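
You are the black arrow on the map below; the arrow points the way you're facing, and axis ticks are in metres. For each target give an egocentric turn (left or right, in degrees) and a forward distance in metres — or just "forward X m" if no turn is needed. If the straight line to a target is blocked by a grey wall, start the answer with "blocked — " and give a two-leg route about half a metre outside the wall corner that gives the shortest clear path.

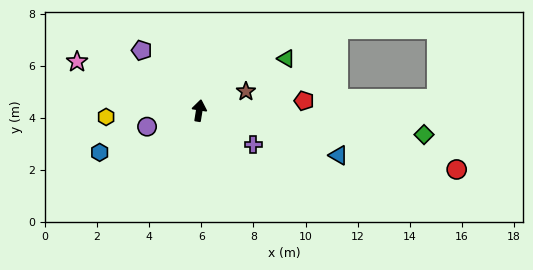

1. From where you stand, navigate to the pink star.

turn left 77°, forward 5.0 m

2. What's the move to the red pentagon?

turn right 76°, forward 4.0 m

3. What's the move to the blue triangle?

turn right 99°, forward 5.6 m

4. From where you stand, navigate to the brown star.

turn right 59°, forward 1.9 m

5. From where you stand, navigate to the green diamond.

turn right 87°, forward 8.7 m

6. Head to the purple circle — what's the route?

turn left 116°, forward 2.1 m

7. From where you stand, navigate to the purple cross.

turn right 113°, forward 2.5 m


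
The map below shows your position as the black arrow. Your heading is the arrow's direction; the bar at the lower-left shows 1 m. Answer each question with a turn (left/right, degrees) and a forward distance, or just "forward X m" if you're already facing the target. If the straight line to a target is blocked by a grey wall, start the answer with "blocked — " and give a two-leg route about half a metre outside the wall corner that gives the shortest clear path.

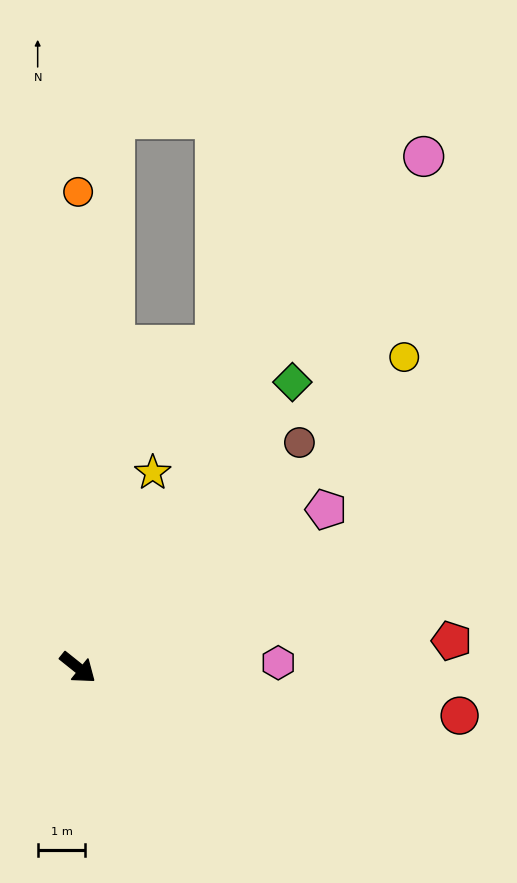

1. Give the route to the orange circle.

turn left 129°, forward 10.0 m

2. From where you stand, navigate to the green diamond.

turn left 92°, forward 7.5 m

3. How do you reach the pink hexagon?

turn left 40°, forward 4.2 m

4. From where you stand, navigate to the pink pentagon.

turn left 71°, forward 6.2 m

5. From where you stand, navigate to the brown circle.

turn left 84°, forward 6.6 m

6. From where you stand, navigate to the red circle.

turn left 32°, forward 8.1 m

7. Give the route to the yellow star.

turn left 108°, forward 4.4 m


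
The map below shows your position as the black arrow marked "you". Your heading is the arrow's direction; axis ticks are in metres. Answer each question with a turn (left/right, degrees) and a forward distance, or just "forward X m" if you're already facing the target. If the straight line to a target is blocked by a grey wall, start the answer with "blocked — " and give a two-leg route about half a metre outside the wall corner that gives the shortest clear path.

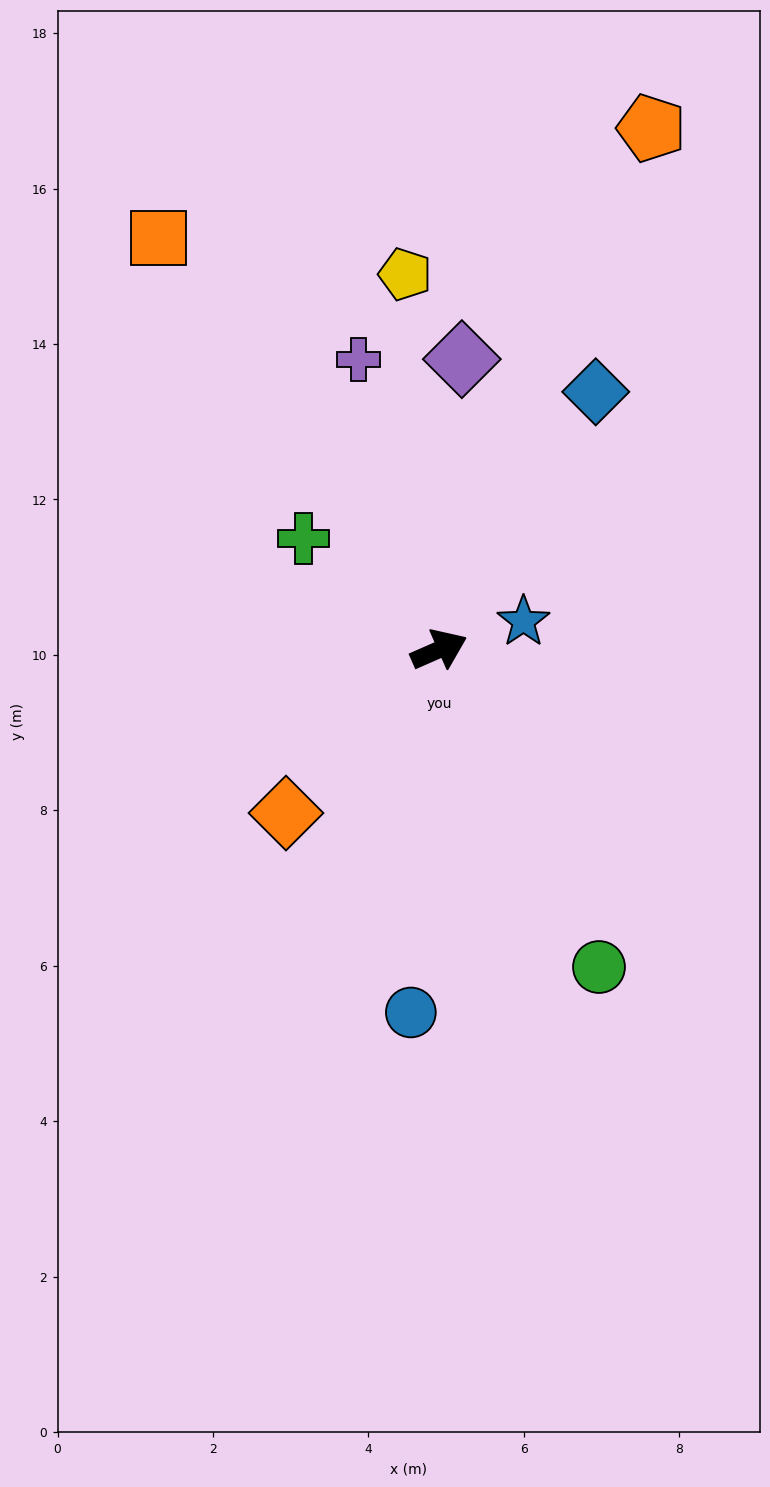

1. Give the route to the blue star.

turn right 5°, forward 1.1 m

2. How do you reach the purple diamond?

turn left 62°, forward 3.7 m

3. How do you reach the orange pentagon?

turn left 44°, forward 7.2 m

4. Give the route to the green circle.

turn right 87°, forward 4.6 m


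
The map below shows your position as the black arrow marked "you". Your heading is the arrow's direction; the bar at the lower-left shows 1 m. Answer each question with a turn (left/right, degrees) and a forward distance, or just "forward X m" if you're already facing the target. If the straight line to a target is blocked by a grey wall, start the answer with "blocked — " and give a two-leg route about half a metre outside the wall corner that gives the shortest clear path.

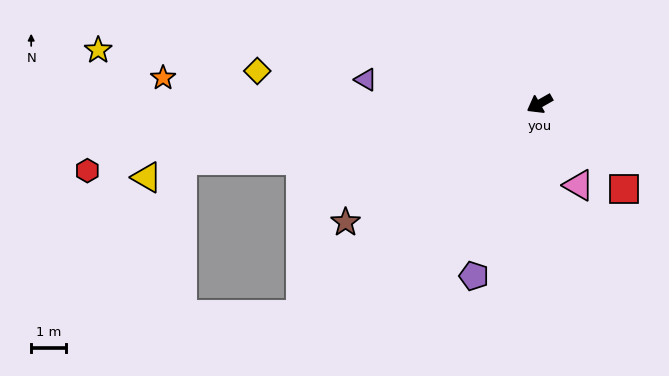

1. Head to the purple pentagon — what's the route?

turn left 40°, forward 5.3 m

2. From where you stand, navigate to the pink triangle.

turn left 86°, forward 2.6 m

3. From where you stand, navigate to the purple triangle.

turn right 37°, forward 5.1 m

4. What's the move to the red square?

turn left 105°, forward 3.5 m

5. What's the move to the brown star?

forward 6.6 m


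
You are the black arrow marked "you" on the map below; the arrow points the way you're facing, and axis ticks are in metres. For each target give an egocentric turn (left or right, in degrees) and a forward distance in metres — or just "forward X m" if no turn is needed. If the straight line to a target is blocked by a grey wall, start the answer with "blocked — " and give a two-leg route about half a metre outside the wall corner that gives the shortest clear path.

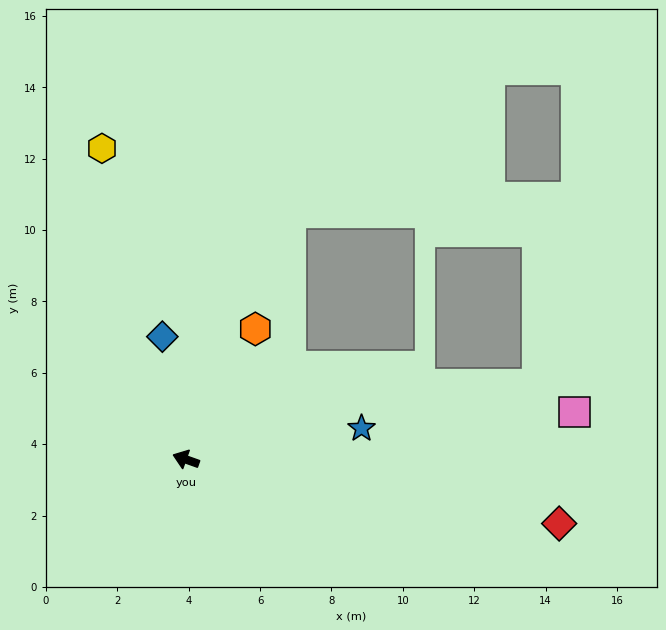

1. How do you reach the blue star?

turn right 150°, forward 5.0 m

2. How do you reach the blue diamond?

turn right 59°, forward 3.5 m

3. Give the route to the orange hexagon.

turn right 98°, forward 4.1 m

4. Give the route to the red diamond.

turn right 170°, forward 10.6 m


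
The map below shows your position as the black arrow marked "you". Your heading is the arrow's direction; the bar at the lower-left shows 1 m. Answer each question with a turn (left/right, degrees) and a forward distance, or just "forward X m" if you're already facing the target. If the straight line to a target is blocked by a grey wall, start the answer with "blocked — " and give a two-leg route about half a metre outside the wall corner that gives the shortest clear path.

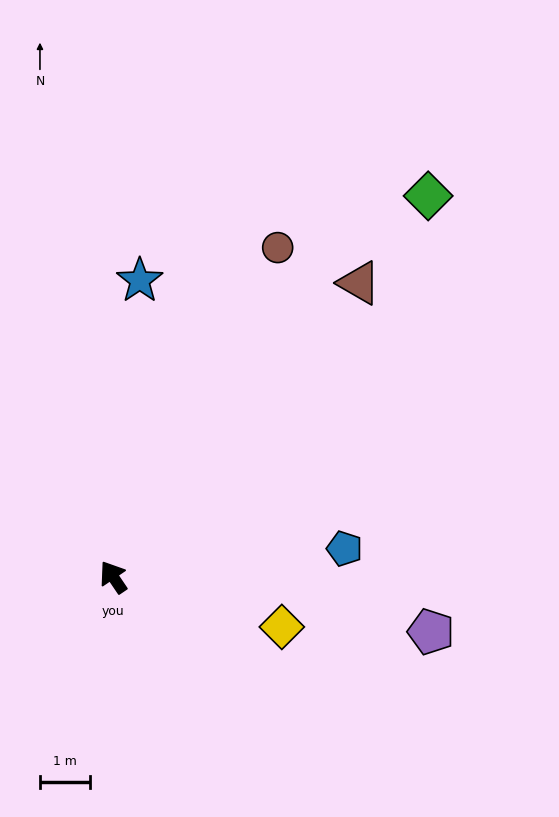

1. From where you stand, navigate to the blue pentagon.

turn right 117°, forward 4.7 m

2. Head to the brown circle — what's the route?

turn right 61°, forward 7.4 m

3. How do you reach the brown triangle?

turn right 74°, forward 7.7 m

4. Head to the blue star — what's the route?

turn right 39°, forward 5.9 m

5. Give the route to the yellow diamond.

turn right 141°, forward 3.5 m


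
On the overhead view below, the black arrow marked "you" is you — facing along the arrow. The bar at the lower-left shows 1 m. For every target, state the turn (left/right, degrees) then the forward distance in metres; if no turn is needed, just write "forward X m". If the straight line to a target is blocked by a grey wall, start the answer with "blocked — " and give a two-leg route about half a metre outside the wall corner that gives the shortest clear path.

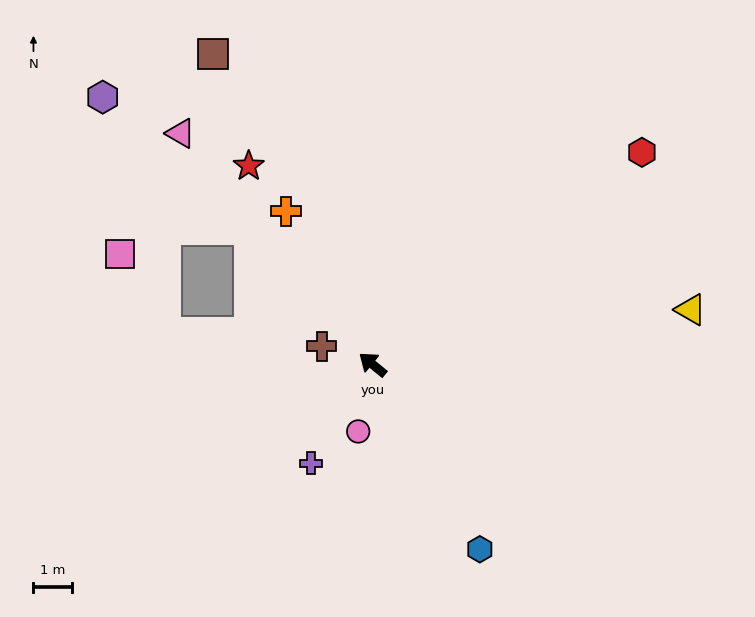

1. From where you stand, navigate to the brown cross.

turn left 19°, forward 1.4 m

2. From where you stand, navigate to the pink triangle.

turn right 11°, forward 7.9 m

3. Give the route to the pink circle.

turn left 117°, forward 1.8 m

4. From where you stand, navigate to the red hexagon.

turn right 103°, forward 9.0 m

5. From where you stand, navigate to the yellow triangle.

turn right 131°, forward 8.4 m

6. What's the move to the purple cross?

turn left 97°, forward 3.0 m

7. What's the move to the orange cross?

turn right 21°, forward 4.6 m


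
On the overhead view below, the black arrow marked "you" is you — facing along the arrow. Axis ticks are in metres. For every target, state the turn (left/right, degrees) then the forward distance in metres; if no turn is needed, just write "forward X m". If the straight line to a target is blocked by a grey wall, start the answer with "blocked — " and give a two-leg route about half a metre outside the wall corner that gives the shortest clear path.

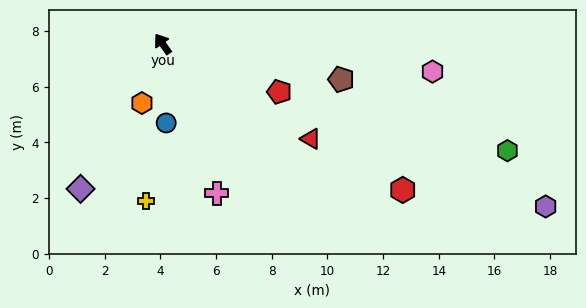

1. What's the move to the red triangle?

turn right 158°, forward 6.3 m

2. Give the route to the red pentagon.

turn right 147°, forward 4.5 m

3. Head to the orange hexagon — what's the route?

turn left 126°, forward 2.3 m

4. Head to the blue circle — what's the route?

turn left 147°, forward 2.8 m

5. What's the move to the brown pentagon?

turn right 136°, forward 6.5 m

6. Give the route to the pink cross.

turn left 165°, forward 5.7 m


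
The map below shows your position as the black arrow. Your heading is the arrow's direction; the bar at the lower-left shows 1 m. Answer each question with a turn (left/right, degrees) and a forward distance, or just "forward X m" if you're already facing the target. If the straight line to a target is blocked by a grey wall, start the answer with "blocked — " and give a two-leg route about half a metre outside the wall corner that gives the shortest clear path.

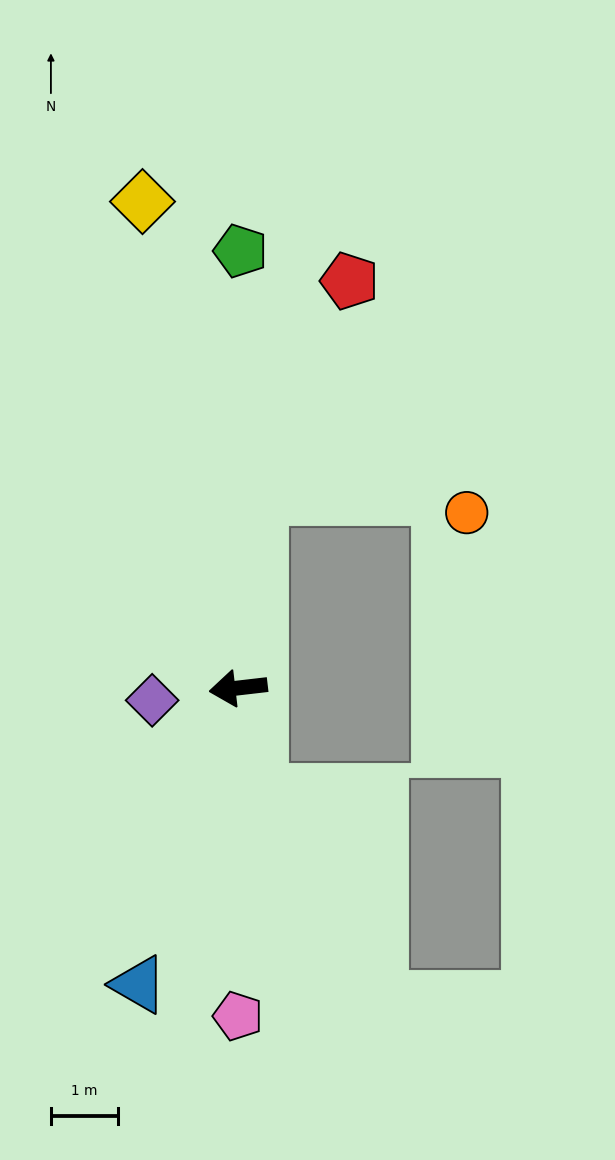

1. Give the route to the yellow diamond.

turn right 85°, forward 7.4 m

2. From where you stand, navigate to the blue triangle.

turn left 65°, forward 4.7 m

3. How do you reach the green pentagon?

turn right 97°, forward 6.6 m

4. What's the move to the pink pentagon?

turn left 83°, forward 4.9 m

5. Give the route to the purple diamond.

forward 1.3 m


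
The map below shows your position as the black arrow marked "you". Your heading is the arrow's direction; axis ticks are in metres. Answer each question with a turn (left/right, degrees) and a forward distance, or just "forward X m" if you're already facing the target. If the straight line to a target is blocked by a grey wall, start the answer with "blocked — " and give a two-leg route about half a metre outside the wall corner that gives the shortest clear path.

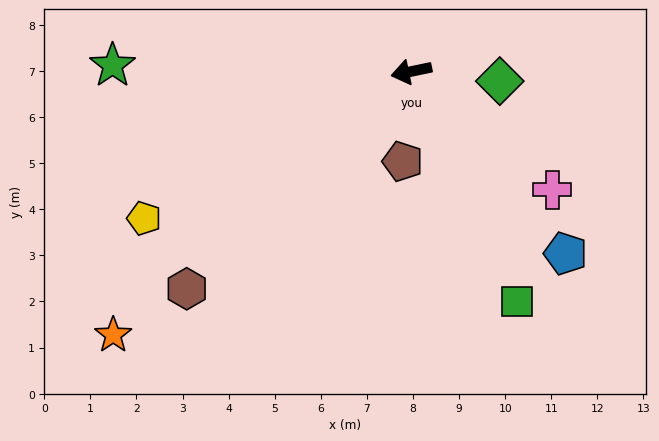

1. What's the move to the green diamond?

turn left 162°, forward 1.9 m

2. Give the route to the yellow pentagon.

turn left 17°, forward 6.6 m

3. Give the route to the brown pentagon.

turn left 73°, forward 2.0 m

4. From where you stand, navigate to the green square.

turn left 103°, forward 5.5 m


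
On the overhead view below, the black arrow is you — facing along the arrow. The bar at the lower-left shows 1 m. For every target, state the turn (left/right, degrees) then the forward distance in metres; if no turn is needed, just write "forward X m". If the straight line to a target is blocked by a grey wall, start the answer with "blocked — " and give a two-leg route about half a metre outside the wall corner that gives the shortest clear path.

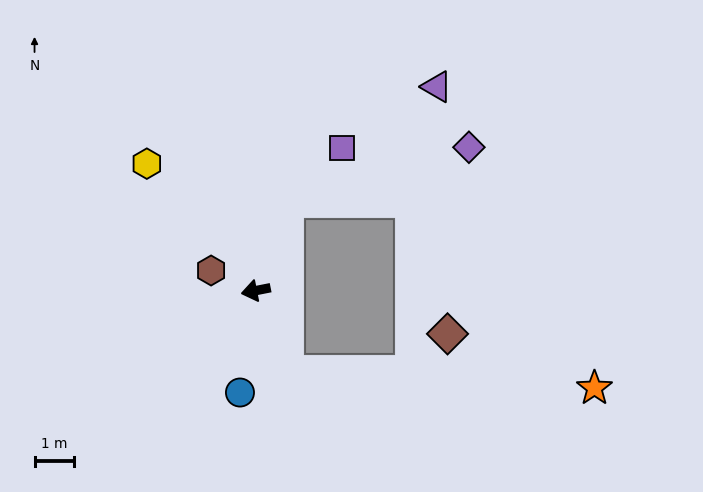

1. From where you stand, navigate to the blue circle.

turn left 70°, forward 2.6 m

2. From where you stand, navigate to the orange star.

blocked — turn left 100°, forward 2.2 m, then turn left 66°, forward 7.8 m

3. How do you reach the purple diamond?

blocked — turn right 121°, forward 2.4 m, then turn right 54°, forward 4.8 m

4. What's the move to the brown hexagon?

turn right 35°, forward 1.2 m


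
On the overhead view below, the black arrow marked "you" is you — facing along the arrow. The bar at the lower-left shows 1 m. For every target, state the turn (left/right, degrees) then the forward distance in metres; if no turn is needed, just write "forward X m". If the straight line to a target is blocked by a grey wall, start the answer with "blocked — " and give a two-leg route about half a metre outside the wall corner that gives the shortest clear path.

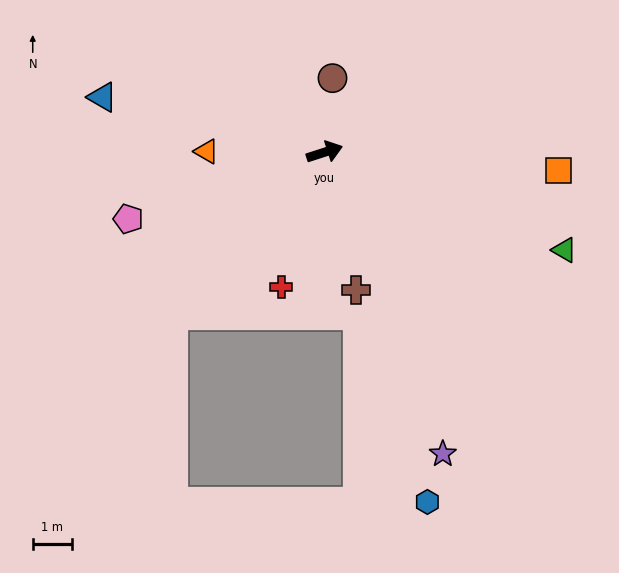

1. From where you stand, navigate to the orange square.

turn right 22°, forward 6.0 m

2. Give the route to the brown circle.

turn left 66°, forward 1.9 m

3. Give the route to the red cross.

turn right 126°, forward 3.6 m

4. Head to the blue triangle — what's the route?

turn left 148°, forward 5.8 m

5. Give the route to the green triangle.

turn right 40°, forward 6.6 m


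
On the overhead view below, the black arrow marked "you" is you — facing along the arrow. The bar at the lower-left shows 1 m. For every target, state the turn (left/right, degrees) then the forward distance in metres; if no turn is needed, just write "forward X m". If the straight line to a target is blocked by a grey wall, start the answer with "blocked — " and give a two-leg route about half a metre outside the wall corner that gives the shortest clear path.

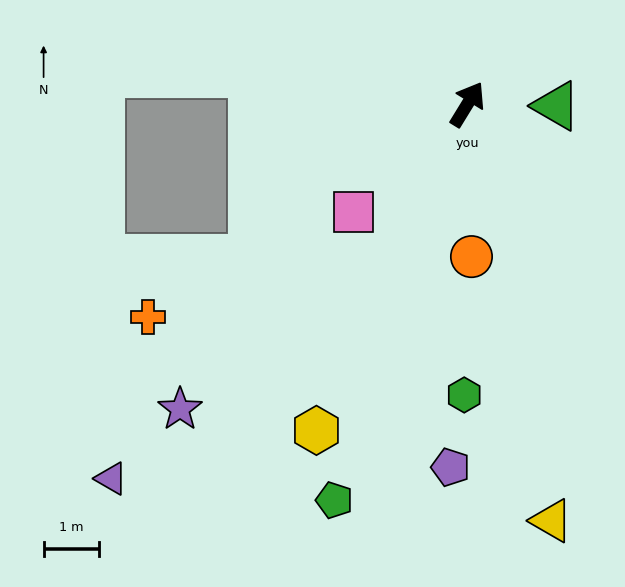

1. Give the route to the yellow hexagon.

turn right 173°, forward 6.5 m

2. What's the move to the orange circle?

turn right 147°, forward 2.7 m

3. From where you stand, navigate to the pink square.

turn left 165°, forward 2.8 m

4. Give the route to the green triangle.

turn right 60°, forward 1.6 m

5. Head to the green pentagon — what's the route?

turn right 167°, forward 7.5 m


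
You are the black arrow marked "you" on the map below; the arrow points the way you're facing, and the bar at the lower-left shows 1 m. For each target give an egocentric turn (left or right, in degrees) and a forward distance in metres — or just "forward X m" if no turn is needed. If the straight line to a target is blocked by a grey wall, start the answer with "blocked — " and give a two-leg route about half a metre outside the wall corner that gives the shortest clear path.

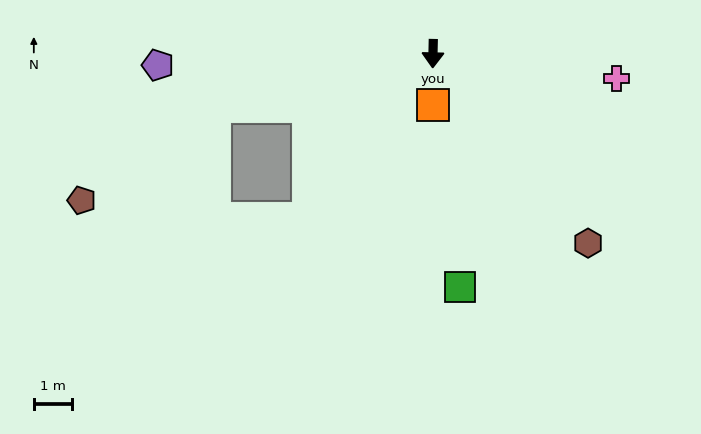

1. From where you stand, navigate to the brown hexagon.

turn left 41°, forward 6.4 m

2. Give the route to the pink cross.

turn left 83°, forward 4.8 m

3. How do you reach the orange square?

forward 1.3 m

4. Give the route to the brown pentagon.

blocked — turn right 75°, forward 5.8 m, then turn left 21°, forward 4.2 m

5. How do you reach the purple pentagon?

turn right 86°, forward 7.1 m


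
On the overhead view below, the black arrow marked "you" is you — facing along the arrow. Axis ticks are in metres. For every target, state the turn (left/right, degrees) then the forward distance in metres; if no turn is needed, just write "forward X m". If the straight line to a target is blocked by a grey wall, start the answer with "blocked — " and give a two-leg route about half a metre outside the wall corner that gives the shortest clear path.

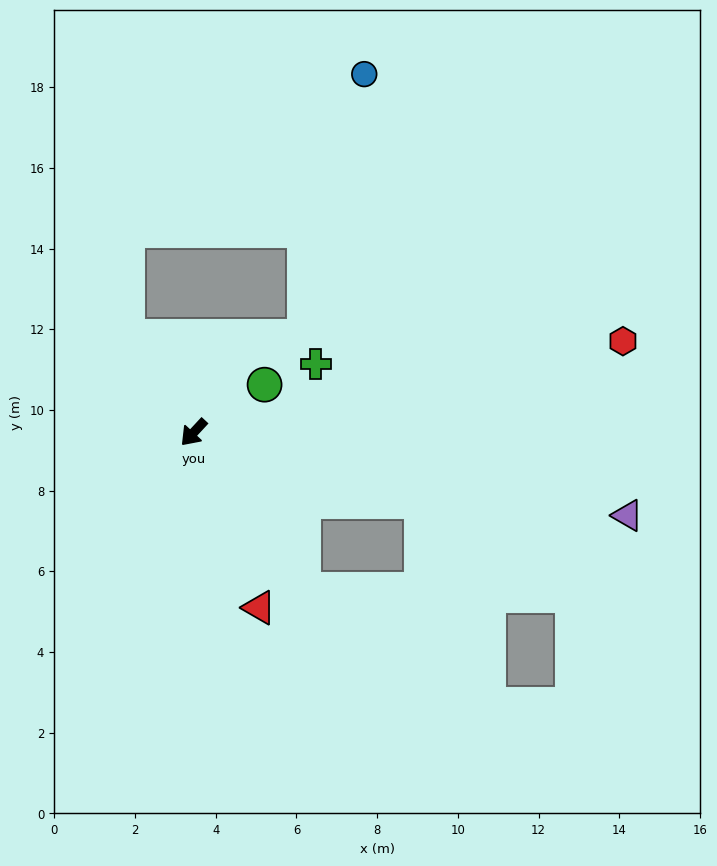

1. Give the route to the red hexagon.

turn left 145°, forward 10.9 m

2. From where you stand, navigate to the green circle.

turn left 167°, forward 2.1 m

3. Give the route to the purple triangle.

turn left 122°, forward 10.9 m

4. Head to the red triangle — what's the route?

turn left 63°, forward 4.6 m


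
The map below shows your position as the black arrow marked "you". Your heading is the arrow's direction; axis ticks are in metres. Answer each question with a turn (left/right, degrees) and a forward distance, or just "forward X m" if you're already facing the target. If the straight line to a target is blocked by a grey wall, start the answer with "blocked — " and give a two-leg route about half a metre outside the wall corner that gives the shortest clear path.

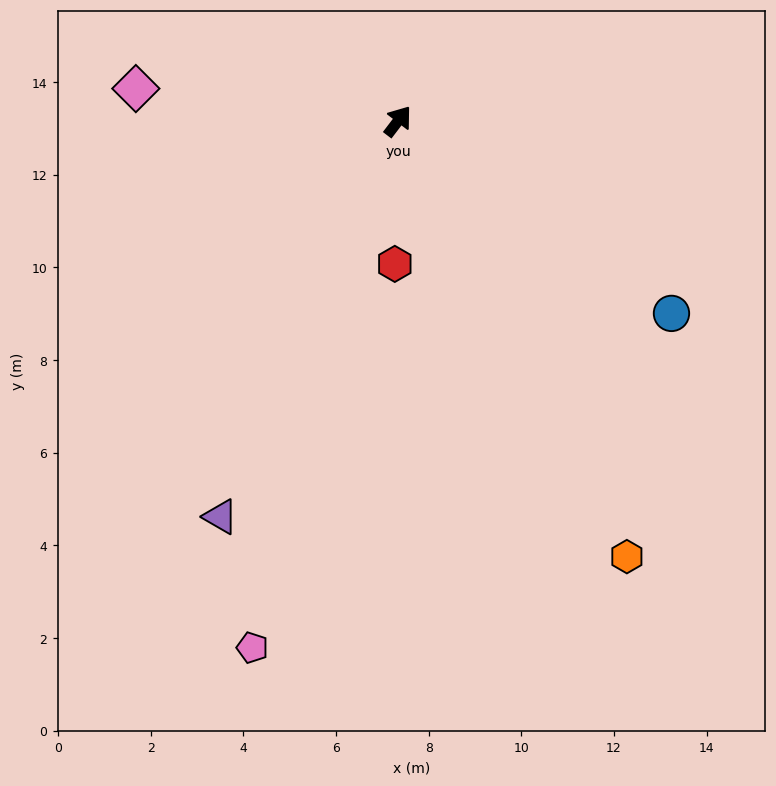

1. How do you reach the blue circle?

turn right 88°, forward 7.2 m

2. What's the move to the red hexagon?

turn right 144°, forward 3.1 m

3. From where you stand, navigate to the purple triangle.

turn right 167°, forward 9.4 m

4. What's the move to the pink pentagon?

turn right 158°, forward 11.8 m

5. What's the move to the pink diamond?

turn left 120°, forward 5.7 m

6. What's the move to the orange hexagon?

turn right 115°, forward 10.6 m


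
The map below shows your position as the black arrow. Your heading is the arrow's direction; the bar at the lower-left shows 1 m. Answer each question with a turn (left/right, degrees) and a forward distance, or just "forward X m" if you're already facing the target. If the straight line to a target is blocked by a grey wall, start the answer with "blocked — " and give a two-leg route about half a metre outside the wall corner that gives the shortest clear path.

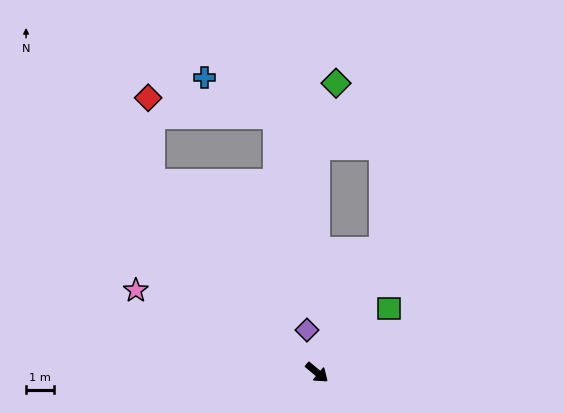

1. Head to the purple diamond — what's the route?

turn left 143°, forward 1.5 m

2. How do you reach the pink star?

turn right 165°, forward 7.0 m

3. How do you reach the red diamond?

blocked — turn left 170°, forward 8.9 m, then turn right 37°, forward 2.9 m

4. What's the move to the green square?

turn left 81°, forward 3.4 m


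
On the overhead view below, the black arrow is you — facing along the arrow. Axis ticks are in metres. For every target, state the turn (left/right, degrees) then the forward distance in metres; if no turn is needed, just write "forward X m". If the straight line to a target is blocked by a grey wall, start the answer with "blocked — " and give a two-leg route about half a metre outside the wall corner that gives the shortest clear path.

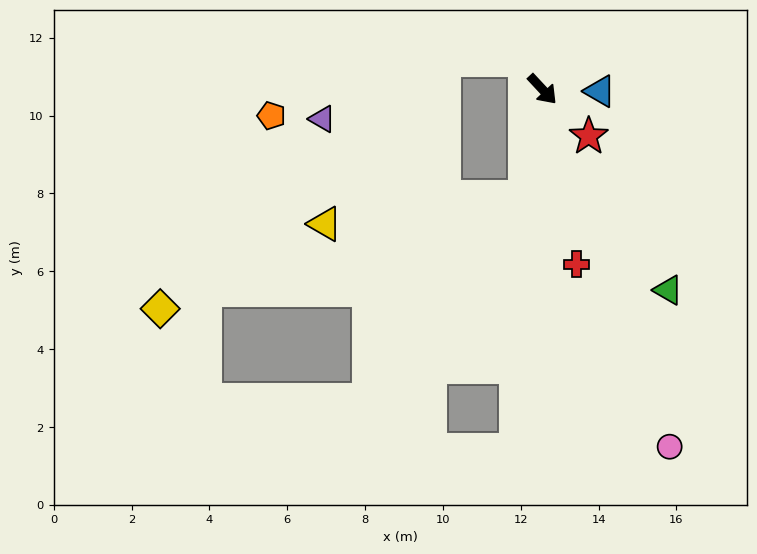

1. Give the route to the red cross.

turn right 32°, forward 4.6 m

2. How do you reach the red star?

forward 1.7 m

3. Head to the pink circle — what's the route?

turn right 23°, forward 9.7 m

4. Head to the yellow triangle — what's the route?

blocked — turn right 52°, forward 2.8 m, then turn right 73°, forward 5.2 m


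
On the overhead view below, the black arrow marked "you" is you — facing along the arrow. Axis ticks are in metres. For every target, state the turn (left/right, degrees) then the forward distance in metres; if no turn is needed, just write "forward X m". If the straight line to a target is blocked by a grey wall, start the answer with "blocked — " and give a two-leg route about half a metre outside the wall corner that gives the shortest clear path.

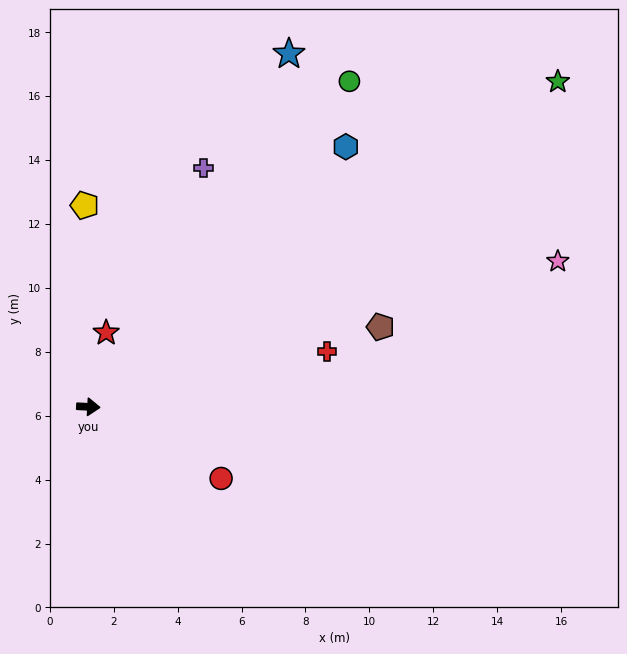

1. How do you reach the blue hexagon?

turn left 48°, forward 11.5 m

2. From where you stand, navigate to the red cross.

turn left 16°, forward 7.7 m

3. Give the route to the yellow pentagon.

turn left 94°, forward 6.3 m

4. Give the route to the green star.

turn left 38°, forward 17.9 m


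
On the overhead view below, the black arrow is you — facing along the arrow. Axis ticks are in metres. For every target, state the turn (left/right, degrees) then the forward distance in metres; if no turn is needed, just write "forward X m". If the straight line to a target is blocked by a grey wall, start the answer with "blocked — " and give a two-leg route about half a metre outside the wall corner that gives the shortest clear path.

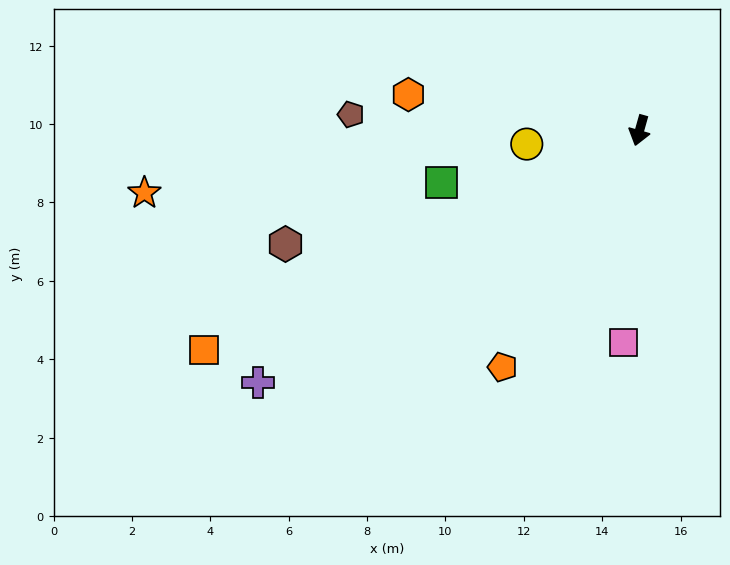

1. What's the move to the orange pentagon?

turn right 14°, forward 7.0 m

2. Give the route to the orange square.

turn right 48°, forward 12.5 m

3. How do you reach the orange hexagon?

turn right 83°, forward 6.0 m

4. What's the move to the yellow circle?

turn right 67°, forward 2.9 m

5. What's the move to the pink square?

turn left 11°, forward 5.4 m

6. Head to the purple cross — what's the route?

turn right 41°, forward 11.7 m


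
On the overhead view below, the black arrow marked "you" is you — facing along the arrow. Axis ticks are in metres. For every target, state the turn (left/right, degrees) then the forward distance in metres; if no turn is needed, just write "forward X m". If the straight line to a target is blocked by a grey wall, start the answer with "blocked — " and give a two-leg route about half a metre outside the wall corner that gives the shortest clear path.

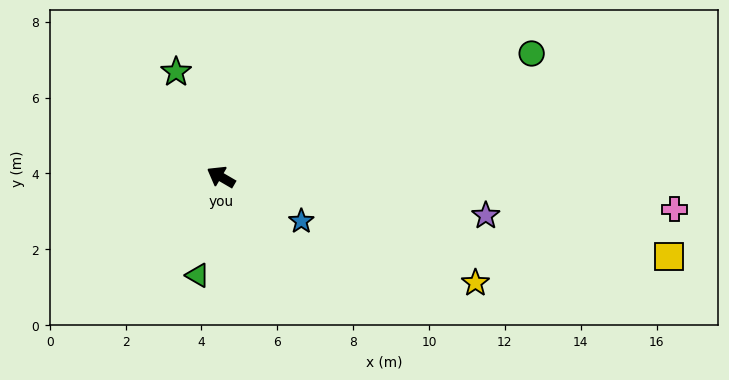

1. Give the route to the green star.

turn right 37°, forward 3.0 m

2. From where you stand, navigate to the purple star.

turn right 158°, forward 7.1 m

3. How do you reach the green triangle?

turn left 107°, forward 2.7 m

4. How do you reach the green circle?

turn right 128°, forward 8.8 m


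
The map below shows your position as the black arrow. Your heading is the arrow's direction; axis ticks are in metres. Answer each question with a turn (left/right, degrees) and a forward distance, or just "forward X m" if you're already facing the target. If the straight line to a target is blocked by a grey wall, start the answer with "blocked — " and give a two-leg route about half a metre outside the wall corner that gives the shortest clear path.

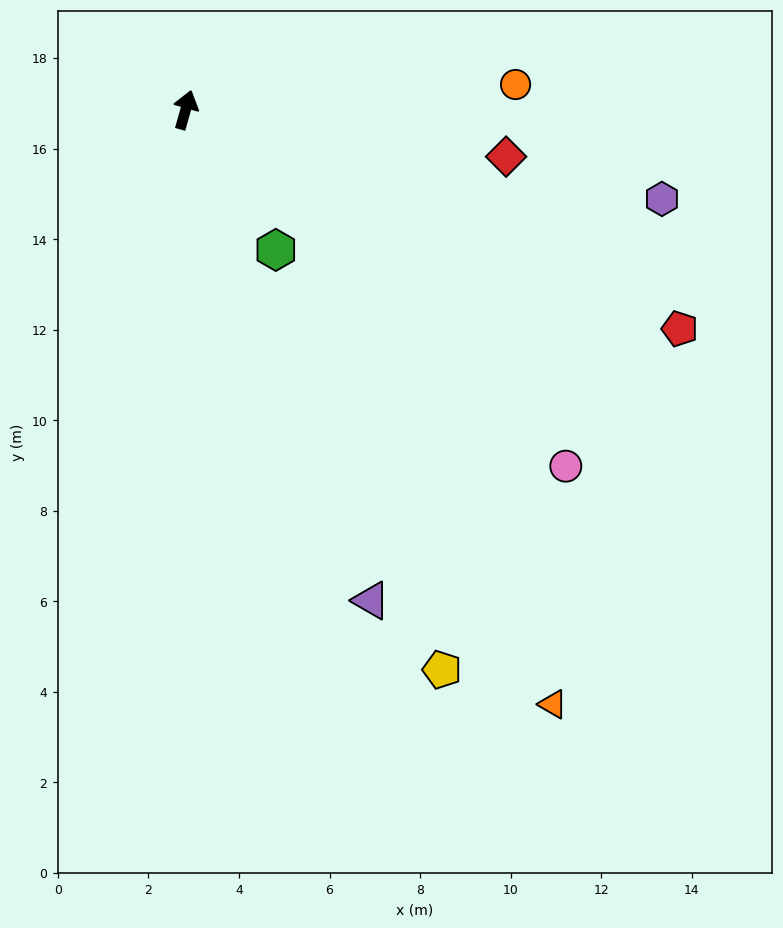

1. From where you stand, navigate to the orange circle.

turn right 70°, forward 7.3 m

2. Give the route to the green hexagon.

turn right 131°, forward 3.7 m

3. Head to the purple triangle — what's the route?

turn right 144°, forward 11.6 m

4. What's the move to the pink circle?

turn right 117°, forward 11.5 m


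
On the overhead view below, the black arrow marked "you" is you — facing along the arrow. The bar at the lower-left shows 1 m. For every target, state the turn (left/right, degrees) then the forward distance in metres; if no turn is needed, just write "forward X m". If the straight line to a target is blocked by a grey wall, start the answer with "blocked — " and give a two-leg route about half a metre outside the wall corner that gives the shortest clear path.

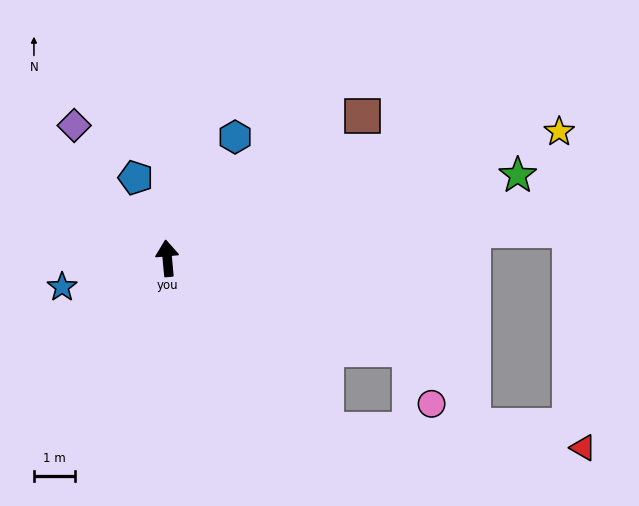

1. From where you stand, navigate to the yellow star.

turn right 77°, forward 10.1 m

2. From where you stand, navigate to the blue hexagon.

turn right 34°, forward 3.4 m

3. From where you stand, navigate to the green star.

turn right 82°, forward 8.8 m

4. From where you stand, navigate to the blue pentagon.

turn left 16°, forward 2.1 m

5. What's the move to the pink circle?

blocked — turn right 116°, forward 6.3 m, then turn right 47°, forward 1.4 m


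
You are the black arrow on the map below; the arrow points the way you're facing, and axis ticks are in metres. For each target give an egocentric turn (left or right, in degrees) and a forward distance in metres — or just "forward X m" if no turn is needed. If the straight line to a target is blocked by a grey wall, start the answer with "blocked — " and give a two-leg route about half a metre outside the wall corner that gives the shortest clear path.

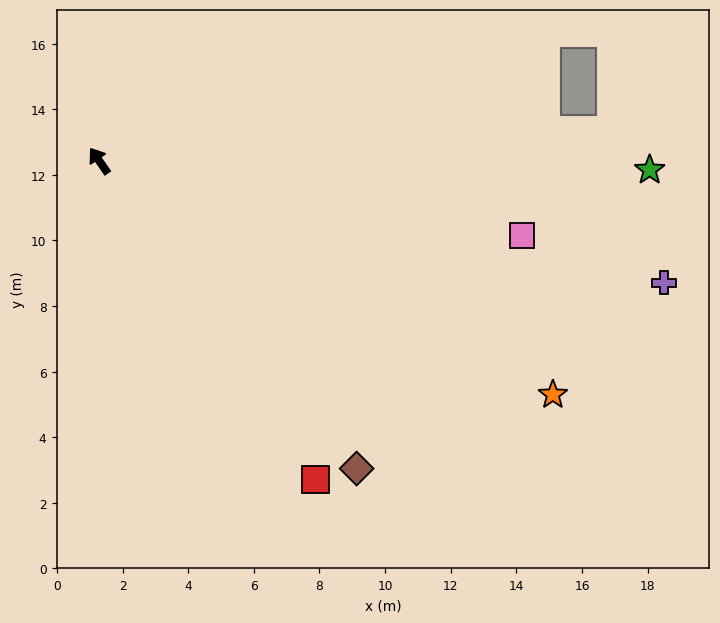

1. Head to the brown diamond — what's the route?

turn right 175°, forward 12.2 m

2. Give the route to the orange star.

turn right 152°, forward 15.6 m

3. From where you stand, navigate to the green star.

turn right 126°, forward 16.8 m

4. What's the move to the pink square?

turn right 135°, forward 13.1 m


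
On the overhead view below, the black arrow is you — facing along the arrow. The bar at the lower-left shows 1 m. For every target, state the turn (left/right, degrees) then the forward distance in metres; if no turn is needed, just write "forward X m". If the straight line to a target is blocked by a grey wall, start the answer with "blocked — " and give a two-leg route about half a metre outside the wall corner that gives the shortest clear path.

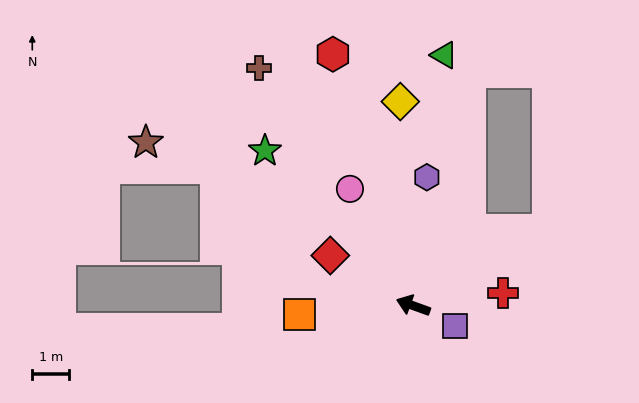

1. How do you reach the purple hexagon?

turn right 76°, forward 3.5 m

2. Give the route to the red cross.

turn right 152°, forward 2.5 m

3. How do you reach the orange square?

turn left 24°, forward 3.1 m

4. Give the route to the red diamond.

turn right 11°, forward 2.6 m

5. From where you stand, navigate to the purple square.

turn left 174°, forward 1.3 m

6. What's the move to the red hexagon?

turn right 52°, forward 7.1 m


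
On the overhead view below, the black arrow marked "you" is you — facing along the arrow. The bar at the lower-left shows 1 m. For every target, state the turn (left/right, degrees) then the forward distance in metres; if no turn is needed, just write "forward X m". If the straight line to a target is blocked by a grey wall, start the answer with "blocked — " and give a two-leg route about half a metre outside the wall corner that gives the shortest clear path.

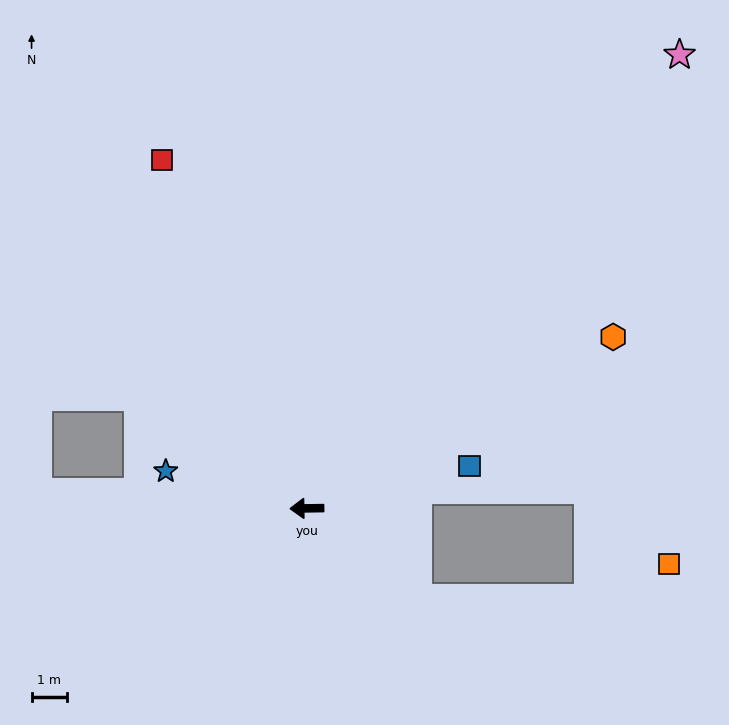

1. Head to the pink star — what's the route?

turn right 130°, forward 16.4 m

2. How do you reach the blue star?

turn right 16°, forward 4.1 m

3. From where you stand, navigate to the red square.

turn right 68°, forward 10.5 m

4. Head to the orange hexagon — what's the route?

turn right 152°, forward 9.8 m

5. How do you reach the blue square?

turn right 166°, forward 4.7 m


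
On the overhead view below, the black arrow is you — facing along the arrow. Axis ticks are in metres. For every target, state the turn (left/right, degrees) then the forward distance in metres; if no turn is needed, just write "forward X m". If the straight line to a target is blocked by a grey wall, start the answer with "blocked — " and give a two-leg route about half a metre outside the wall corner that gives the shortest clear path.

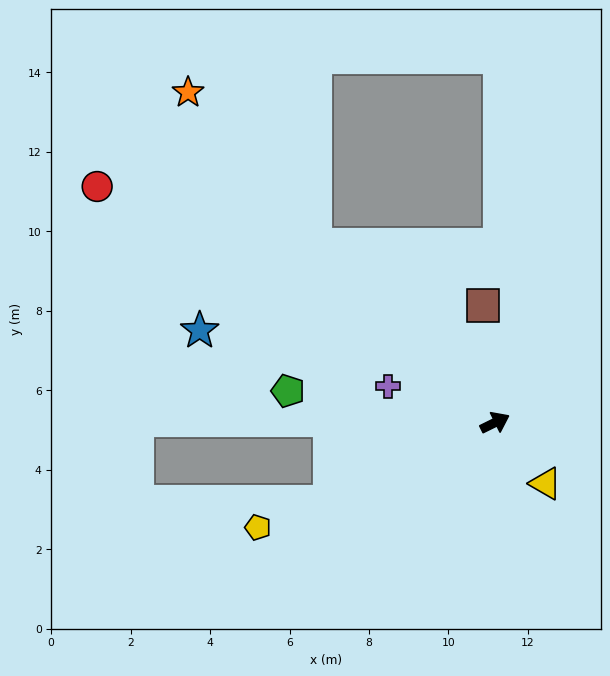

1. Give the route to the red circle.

turn left 123°, forward 11.6 m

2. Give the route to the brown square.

turn left 70°, forward 3.0 m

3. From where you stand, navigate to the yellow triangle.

turn right 77°, forward 2.0 m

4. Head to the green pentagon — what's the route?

turn left 145°, forward 5.3 m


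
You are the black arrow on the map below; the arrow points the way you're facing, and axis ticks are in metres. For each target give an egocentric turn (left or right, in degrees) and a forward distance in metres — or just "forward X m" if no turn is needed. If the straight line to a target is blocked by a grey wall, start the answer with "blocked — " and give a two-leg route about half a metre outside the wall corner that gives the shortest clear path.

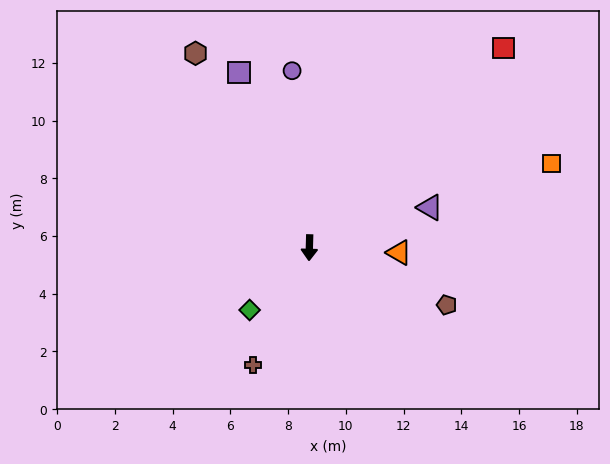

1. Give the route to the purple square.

turn right 157°, forward 6.5 m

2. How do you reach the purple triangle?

turn left 110°, forward 4.4 m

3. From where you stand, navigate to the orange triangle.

turn left 88°, forward 3.1 m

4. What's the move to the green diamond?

turn right 42°, forward 3.0 m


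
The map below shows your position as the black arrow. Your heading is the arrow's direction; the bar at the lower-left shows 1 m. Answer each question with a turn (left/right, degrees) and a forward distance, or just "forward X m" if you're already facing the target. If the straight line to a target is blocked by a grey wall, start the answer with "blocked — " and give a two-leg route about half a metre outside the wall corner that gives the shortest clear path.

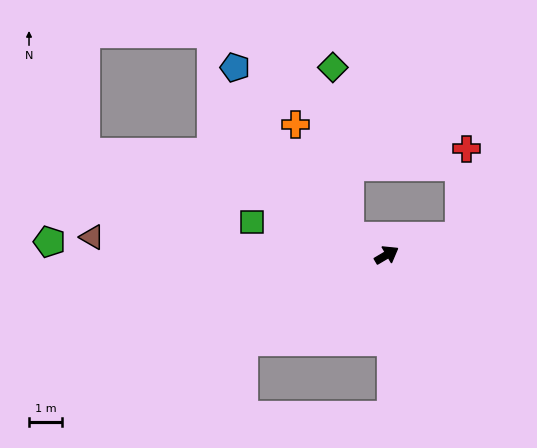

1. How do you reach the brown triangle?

turn left 146°, forward 8.9 m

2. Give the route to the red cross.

blocked — turn right 16°, forward 2.2 m, then turn left 70°, forward 2.6 m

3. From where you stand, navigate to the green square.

turn left 136°, forward 4.2 m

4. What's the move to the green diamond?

blocked — turn left 122°, forward 1.2 m, then turn right 57°, forward 5.1 m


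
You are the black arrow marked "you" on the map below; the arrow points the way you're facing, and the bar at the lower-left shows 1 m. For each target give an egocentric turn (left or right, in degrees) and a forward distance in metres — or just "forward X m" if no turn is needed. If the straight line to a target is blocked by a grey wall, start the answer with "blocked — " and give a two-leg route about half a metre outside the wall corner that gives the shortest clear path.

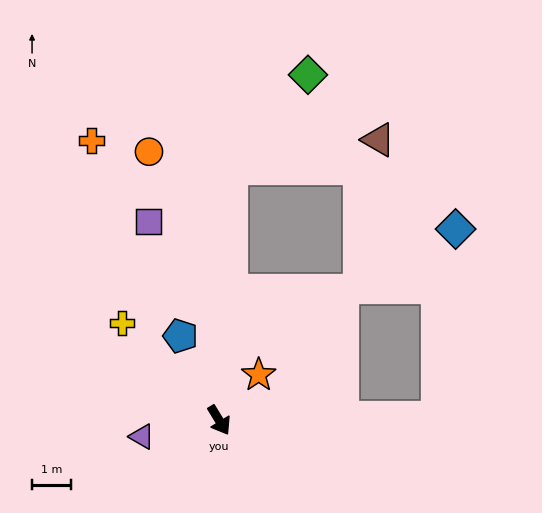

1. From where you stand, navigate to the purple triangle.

turn right 109°, forward 2.1 m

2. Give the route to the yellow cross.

turn right 166°, forward 3.6 m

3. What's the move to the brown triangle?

blocked — turn left 146°, forward 6.5 m, then turn right 76°, forward 3.9 m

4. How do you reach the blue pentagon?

turn left 173°, forward 2.4 m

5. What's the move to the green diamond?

blocked — turn left 146°, forward 6.5 m, then turn right 37°, forward 3.1 m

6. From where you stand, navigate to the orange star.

turn left 108°, forward 1.6 m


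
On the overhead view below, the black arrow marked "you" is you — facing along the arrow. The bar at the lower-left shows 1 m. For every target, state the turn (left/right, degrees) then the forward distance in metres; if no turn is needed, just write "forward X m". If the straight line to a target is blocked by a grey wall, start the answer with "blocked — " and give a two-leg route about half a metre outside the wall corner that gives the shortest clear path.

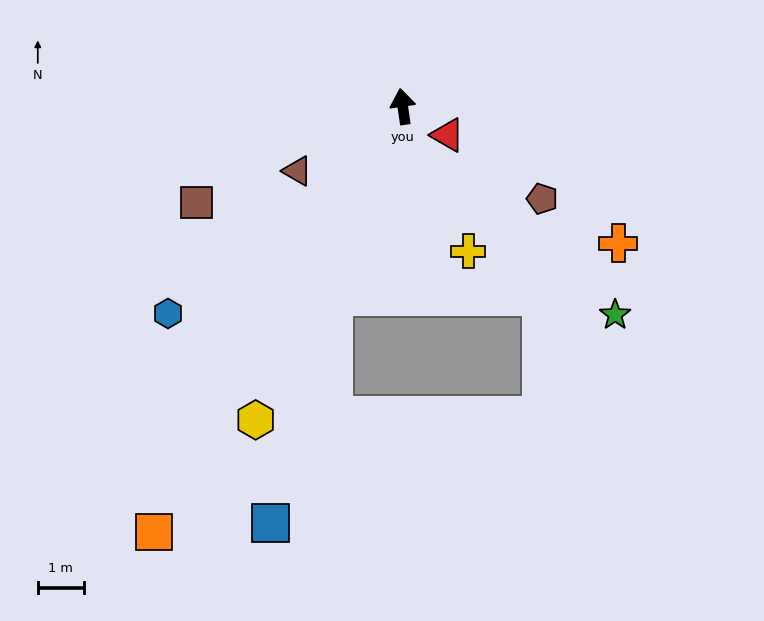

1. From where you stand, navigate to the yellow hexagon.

turn left 147°, forward 7.6 m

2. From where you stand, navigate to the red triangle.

turn right 131°, forward 1.2 m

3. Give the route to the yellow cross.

turn right 164°, forward 3.5 m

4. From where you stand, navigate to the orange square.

turn left 141°, forward 10.8 m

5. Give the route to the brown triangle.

turn left 113°, forward 2.7 m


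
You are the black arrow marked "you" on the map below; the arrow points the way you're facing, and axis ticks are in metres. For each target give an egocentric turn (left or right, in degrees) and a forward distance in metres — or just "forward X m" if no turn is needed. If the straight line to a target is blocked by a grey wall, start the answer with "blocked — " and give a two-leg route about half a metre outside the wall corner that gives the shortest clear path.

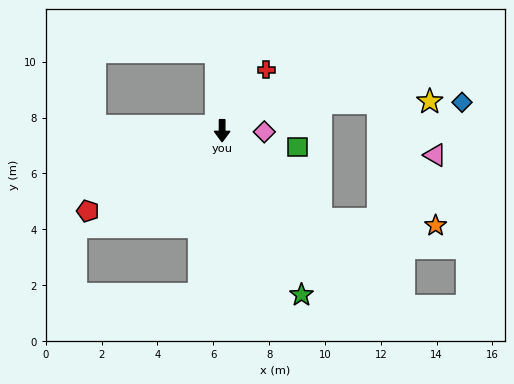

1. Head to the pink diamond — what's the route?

turn left 89°, forward 1.5 m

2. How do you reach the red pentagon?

turn right 59°, forward 5.6 m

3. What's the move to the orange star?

blocked — turn left 48°, forward 4.8 m, then turn left 39°, forward 4.1 m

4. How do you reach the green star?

turn left 26°, forward 6.5 m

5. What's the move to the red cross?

turn left 144°, forward 2.7 m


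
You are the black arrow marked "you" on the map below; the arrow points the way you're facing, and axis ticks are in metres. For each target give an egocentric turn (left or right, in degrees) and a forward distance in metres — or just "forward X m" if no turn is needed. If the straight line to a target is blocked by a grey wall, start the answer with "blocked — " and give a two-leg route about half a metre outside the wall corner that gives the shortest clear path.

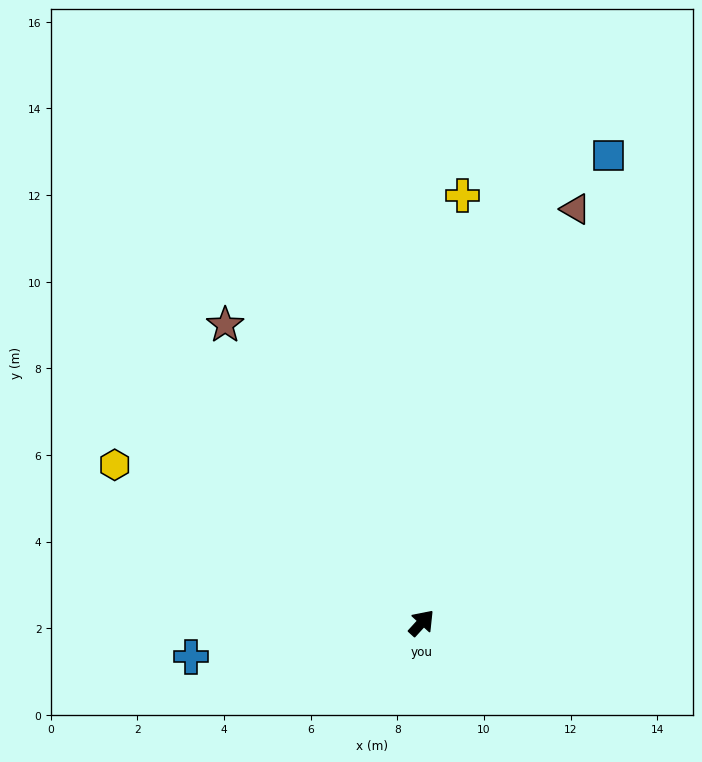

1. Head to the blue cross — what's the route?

turn left 141°, forward 5.4 m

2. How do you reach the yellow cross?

turn left 37°, forward 9.9 m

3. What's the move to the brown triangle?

turn left 22°, forward 10.2 m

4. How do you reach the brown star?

turn left 76°, forward 8.2 m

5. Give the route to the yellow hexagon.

turn left 105°, forward 8.0 m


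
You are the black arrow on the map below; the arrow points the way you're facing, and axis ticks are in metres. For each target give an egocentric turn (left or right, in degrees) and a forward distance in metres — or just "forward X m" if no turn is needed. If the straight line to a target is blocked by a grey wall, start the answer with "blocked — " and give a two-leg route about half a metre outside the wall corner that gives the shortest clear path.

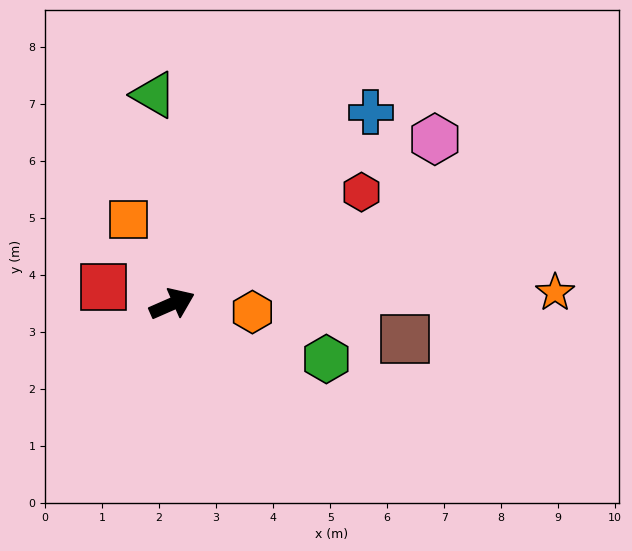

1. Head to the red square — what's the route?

turn left 142°, forward 1.2 m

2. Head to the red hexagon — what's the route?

turn left 7°, forward 3.9 m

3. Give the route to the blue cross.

turn left 20°, forward 4.8 m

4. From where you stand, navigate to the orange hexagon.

turn right 29°, forward 1.4 m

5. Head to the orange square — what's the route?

turn left 94°, forward 1.7 m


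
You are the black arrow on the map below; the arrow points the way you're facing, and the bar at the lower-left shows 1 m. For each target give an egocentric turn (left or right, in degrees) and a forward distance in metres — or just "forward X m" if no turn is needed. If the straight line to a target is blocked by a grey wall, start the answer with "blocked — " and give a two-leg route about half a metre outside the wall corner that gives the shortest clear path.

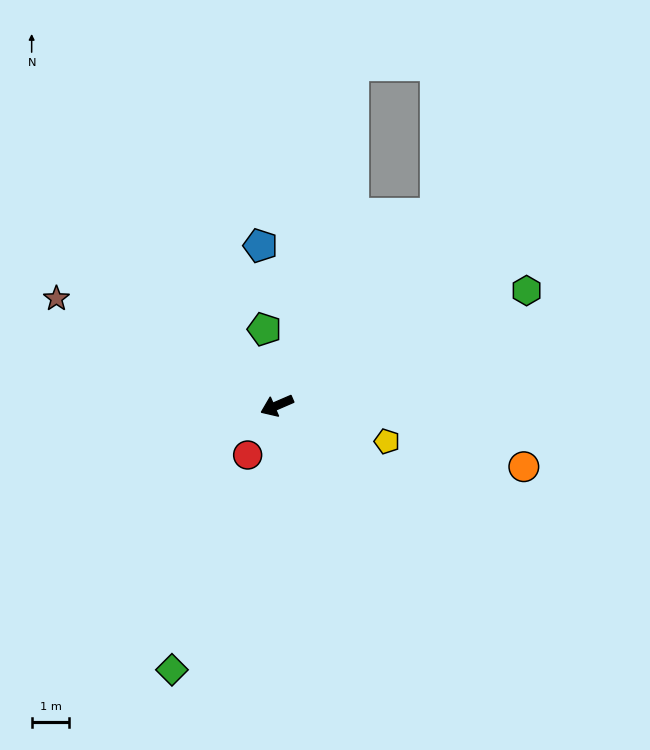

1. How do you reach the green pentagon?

turn right 104°, forward 2.1 m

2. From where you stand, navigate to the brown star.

turn right 49°, forward 6.5 m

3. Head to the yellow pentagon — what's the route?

turn left 139°, forward 3.1 m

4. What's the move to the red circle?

turn left 36°, forward 1.5 m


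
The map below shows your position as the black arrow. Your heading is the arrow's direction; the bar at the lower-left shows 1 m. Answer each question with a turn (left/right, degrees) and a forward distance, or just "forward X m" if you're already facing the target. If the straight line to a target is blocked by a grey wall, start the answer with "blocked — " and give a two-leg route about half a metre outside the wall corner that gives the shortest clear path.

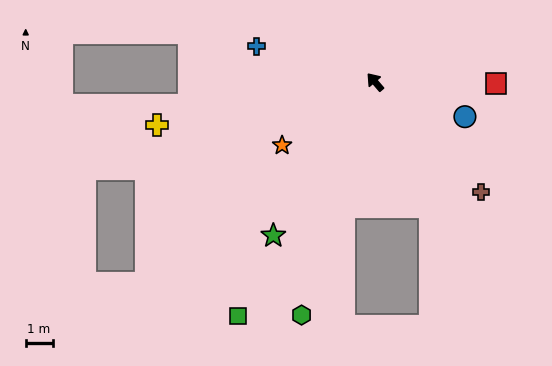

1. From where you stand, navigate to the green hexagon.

turn left 122°, forward 9.1 m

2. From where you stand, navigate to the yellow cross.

turn left 60°, forward 8.3 m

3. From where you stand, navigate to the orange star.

turn left 84°, forward 4.2 m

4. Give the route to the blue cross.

turn left 32°, forward 4.6 m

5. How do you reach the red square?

turn right 131°, forward 4.5 m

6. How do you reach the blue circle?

turn right 152°, forward 3.6 m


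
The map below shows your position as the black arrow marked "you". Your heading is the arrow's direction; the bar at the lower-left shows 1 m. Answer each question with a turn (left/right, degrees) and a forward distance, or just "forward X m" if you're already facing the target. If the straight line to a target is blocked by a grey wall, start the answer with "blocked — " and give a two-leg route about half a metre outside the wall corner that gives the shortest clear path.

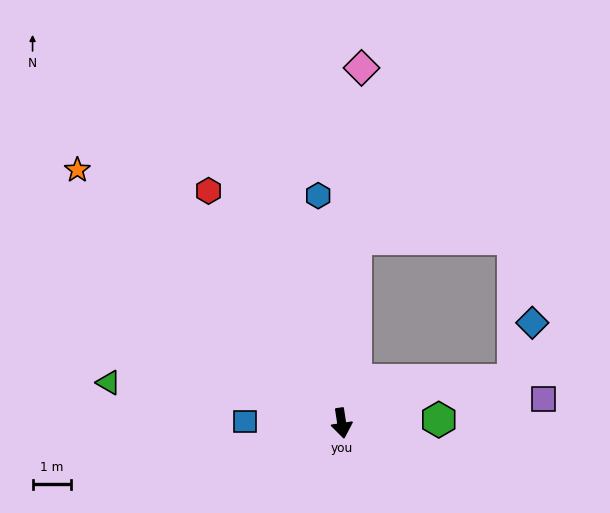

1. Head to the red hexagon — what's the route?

turn right 159°, forward 7.0 m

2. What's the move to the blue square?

turn right 100°, forward 2.5 m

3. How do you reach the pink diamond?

turn left 168°, forward 9.3 m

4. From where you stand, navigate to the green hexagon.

turn left 83°, forward 2.5 m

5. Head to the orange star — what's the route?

turn right 142°, forward 9.6 m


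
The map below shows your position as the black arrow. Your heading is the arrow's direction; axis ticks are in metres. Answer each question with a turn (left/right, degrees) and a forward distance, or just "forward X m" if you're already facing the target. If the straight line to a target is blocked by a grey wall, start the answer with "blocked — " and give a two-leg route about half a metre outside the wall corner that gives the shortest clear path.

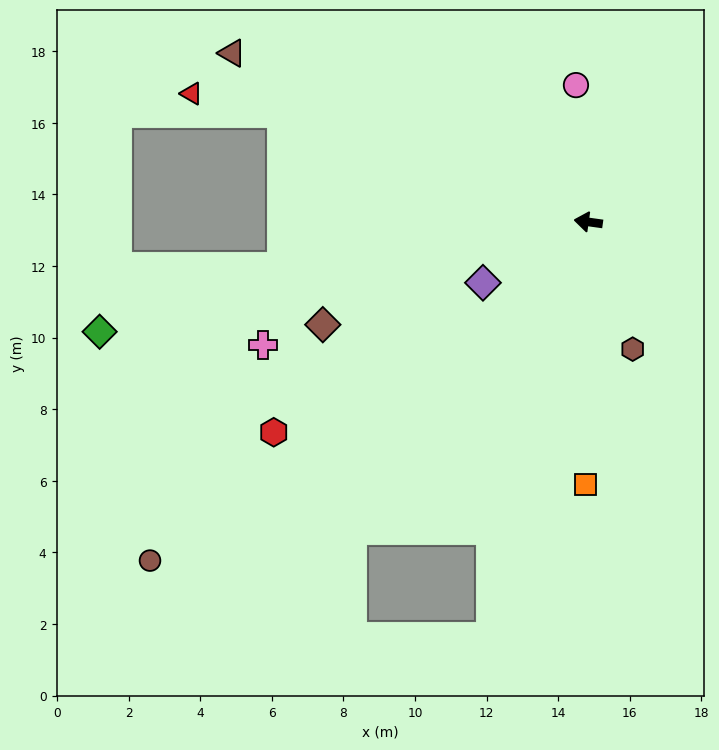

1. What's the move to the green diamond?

turn left 21°, forward 14.0 m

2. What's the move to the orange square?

turn left 97°, forward 7.3 m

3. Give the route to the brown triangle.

turn right 17°, forward 11.0 m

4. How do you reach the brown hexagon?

turn left 117°, forward 3.8 m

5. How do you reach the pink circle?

turn right 77°, forward 3.8 m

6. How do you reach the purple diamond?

turn left 38°, forward 3.4 m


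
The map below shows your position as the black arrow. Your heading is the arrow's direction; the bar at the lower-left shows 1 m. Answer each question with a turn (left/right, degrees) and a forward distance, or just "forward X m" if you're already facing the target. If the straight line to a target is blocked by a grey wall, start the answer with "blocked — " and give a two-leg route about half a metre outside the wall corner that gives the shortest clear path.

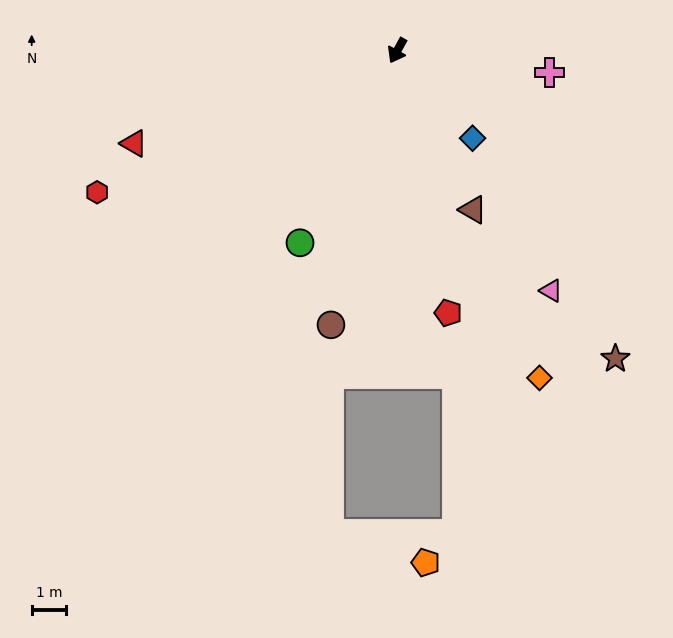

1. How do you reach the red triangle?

turn right 42°, forward 8.1 m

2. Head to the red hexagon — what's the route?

turn right 36°, forward 9.6 m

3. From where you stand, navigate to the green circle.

forward 6.3 m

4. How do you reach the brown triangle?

turn left 54°, forward 5.1 m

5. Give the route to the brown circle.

turn left 15°, forward 8.2 m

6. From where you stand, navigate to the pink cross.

turn left 111°, forward 4.5 m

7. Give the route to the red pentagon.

turn left 40°, forward 7.8 m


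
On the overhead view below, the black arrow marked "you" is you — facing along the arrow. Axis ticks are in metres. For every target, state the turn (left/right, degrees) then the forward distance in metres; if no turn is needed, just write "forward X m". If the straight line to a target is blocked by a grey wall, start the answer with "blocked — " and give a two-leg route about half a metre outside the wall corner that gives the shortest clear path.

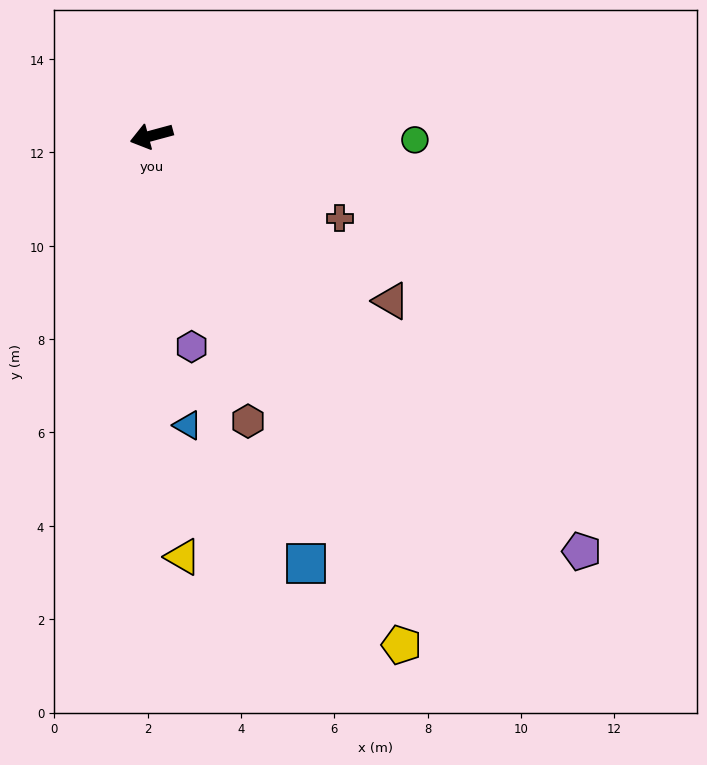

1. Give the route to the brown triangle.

turn left 130°, forward 6.2 m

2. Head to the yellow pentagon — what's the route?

turn left 101°, forward 12.2 m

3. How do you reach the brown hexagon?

turn left 94°, forward 6.5 m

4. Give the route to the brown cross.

turn left 141°, forward 4.4 m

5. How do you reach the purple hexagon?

turn left 86°, forward 4.6 m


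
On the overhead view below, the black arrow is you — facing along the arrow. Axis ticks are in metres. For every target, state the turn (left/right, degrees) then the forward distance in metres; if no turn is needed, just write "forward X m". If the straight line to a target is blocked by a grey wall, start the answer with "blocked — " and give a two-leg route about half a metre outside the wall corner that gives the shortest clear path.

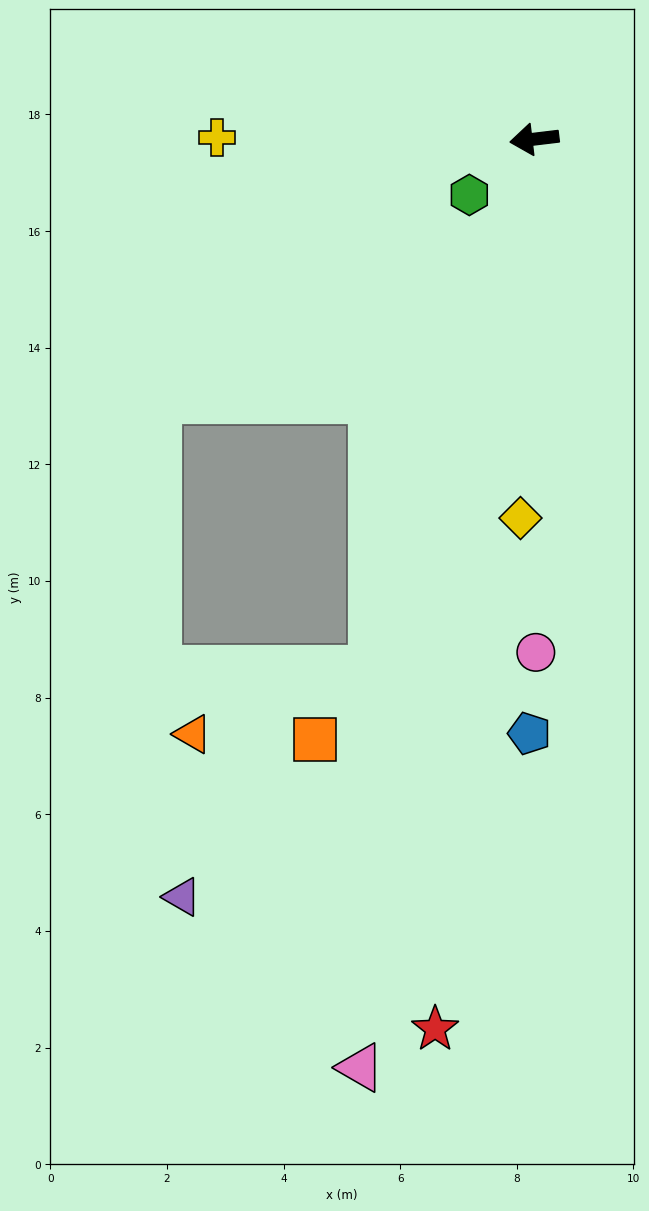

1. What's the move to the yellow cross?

turn right 7°, forward 5.4 m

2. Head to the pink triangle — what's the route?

turn left 73°, forward 16.2 m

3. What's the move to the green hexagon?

turn left 34°, forward 1.5 m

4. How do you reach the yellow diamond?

turn left 81°, forward 6.5 m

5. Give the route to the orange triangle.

blocked — turn left 66°, forward 9.5 m, then turn right 53°, forward 3.3 m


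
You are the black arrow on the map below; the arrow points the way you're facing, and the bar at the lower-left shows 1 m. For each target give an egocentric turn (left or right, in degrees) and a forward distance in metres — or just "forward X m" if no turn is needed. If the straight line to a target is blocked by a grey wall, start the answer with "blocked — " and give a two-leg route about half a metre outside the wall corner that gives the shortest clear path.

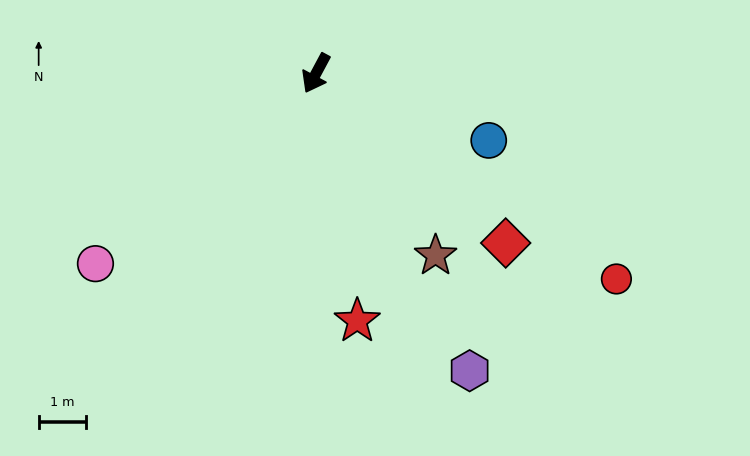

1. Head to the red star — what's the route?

turn left 38°, forward 5.3 m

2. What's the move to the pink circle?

turn right 21°, forward 6.1 m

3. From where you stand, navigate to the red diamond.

turn left 76°, forward 5.4 m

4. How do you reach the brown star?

turn left 61°, forward 4.6 m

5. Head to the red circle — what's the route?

turn left 84°, forward 7.7 m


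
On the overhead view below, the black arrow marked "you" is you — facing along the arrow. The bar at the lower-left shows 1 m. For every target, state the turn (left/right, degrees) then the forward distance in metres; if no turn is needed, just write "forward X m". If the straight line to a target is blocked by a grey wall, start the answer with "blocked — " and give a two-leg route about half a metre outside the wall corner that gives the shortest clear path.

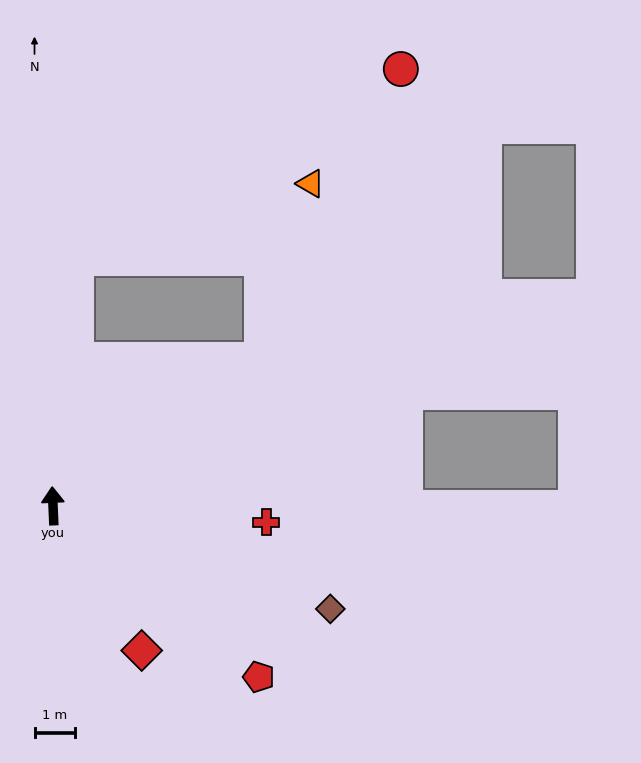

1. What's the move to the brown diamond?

turn right 113°, forward 7.4 m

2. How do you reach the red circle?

blocked — turn right 57°, forward 6.3 m, then turn left 29°, forward 8.0 m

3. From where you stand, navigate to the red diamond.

turn right 151°, forward 4.2 m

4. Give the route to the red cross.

turn right 97°, forward 5.3 m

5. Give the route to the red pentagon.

turn right 132°, forward 6.7 m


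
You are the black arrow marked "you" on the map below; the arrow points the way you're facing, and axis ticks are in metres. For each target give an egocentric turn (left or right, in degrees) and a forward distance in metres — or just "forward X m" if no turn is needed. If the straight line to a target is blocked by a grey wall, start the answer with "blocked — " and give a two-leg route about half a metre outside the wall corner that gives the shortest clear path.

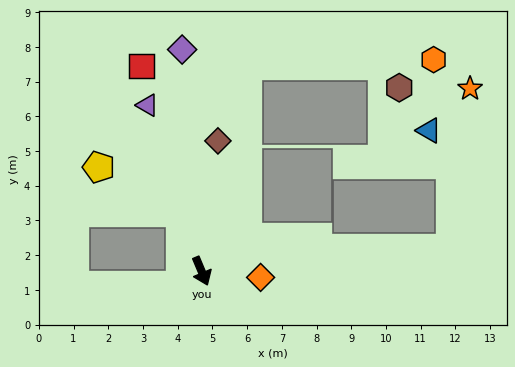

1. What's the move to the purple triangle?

turn left 175°, forward 5.0 m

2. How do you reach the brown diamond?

turn left 150°, forward 3.8 m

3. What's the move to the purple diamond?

turn left 162°, forward 6.4 m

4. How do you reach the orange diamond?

turn left 61°, forward 1.7 m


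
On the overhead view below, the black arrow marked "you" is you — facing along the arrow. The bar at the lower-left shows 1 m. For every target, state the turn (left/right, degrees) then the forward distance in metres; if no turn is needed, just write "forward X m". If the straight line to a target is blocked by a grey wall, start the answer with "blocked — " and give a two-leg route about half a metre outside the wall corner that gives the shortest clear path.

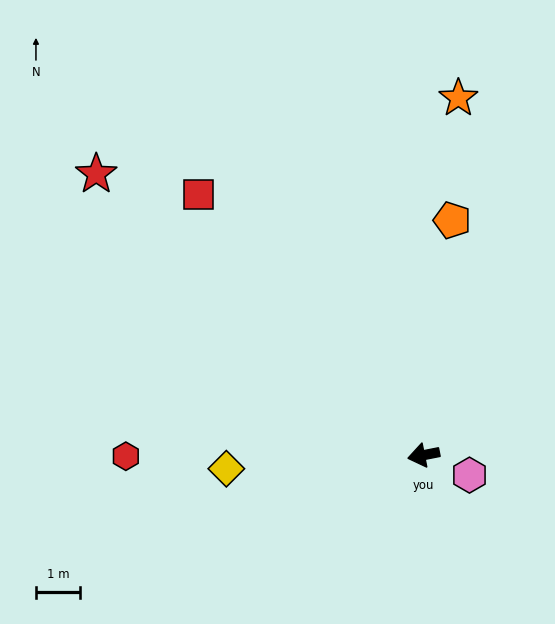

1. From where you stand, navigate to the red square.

turn right 60°, forward 7.7 m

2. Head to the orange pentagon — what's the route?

turn right 108°, forward 5.3 m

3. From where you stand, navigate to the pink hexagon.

turn left 145°, forward 1.1 m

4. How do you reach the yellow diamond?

turn right 7°, forward 4.4 m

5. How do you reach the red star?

turn right 52°, forward 9.7 m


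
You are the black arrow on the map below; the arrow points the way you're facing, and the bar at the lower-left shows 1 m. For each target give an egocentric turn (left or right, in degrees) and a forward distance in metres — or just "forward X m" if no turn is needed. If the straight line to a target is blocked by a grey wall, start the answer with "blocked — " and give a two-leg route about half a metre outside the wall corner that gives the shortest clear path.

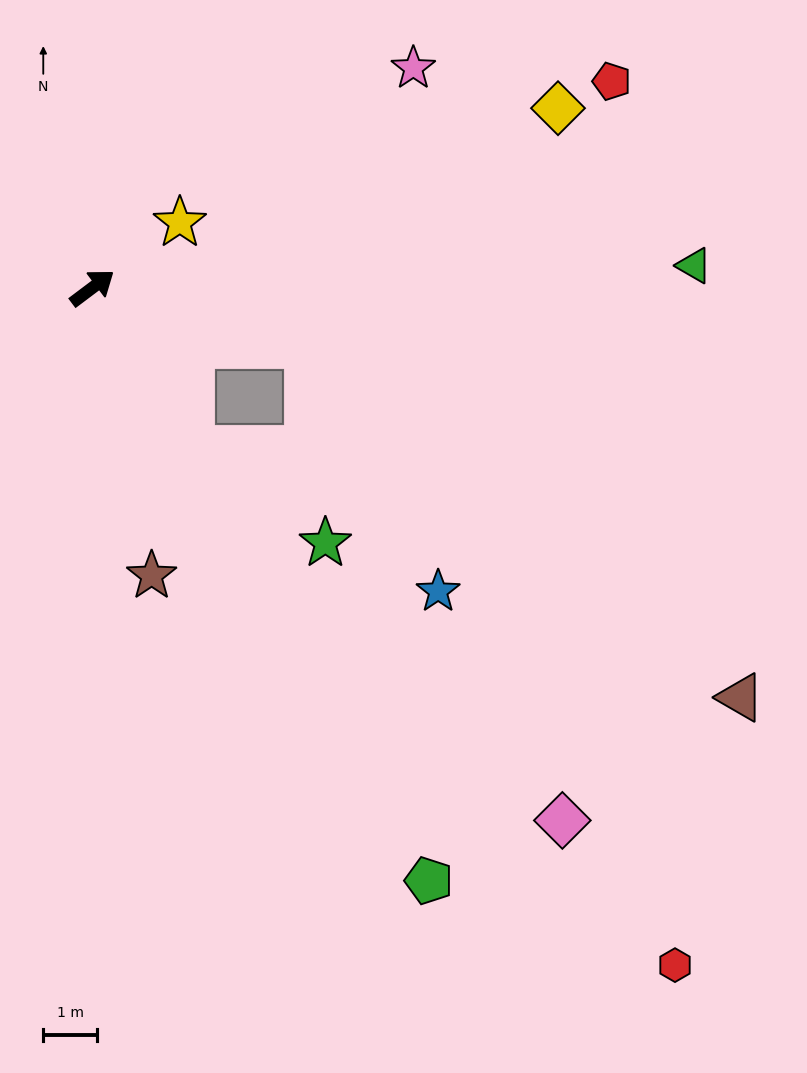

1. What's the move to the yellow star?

forward 2.0 m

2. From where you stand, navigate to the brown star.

turn right 115°, forward 5.5 m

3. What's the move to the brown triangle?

blocked — turn right 52°, forward 4.2 m, then turn right 24°, forward 10.4 m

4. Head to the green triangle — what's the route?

turn right 35°, forward 11.3 m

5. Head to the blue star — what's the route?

blocked — turn right 52°, forward 4.2 m, then turn right 47°, forward 5.2 m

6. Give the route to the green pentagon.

turn right 97°, forward 12.7 m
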